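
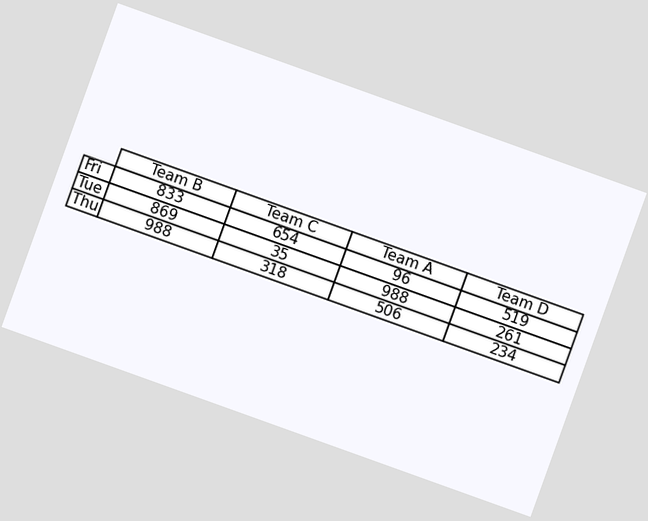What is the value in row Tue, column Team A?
988

The chart is tilted about 20° clockwise. The (Tue, Team A) cell reads 988.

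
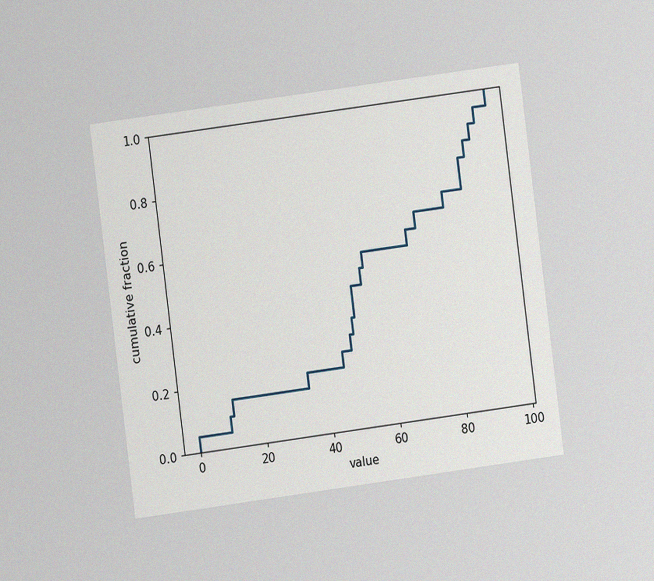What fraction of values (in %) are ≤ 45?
25%

The chart is tilted about 7° counter-clockwise and viewed at a slight angle, with some photo noise. At x=45 the ECDF step is at 25%.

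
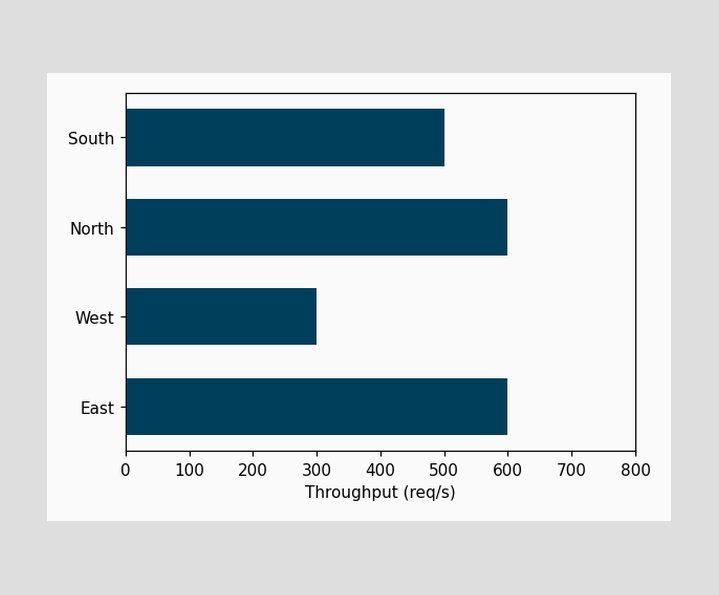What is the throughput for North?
600req/s

Reading along the chart's x-axis, the North bar reaches 600req/s.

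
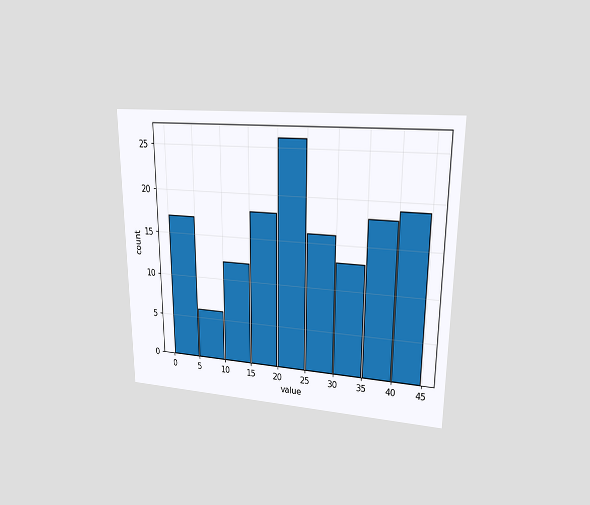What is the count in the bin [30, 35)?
13

The chart is viewed at a slight angle. The [30, 35) bin has height 13.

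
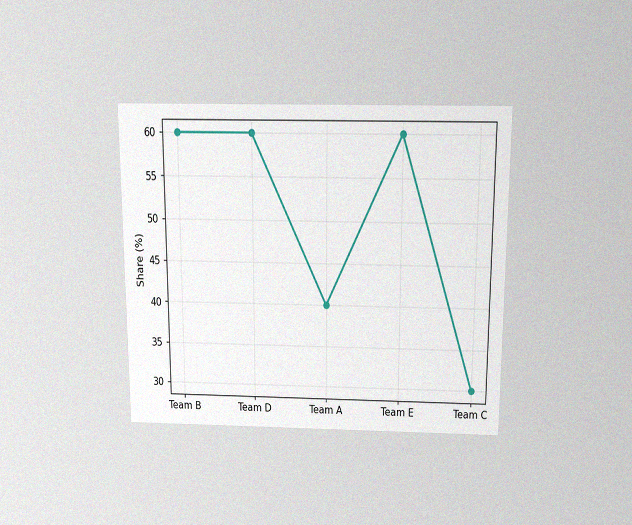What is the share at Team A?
40%

The chart is viewed slightly from above, with some photo noise. At Team A, the line is at 40%.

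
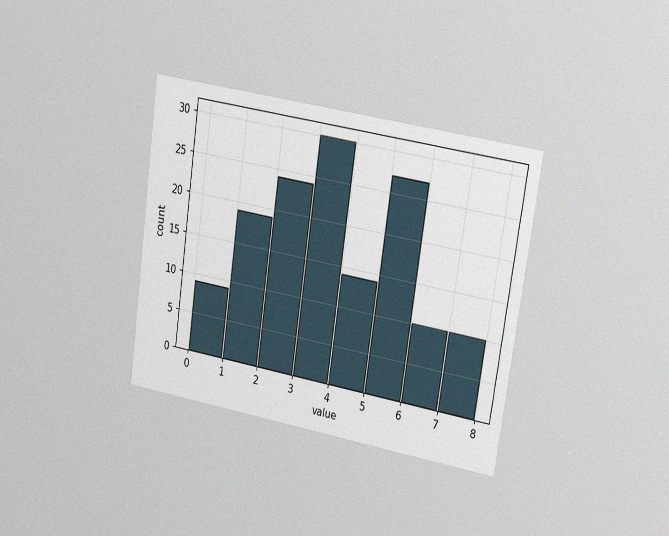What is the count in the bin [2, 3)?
24

The chart is tilted about 8° clockwise and viewed slightly from the right, with some photo noise. The [2, 3) bin has height 24.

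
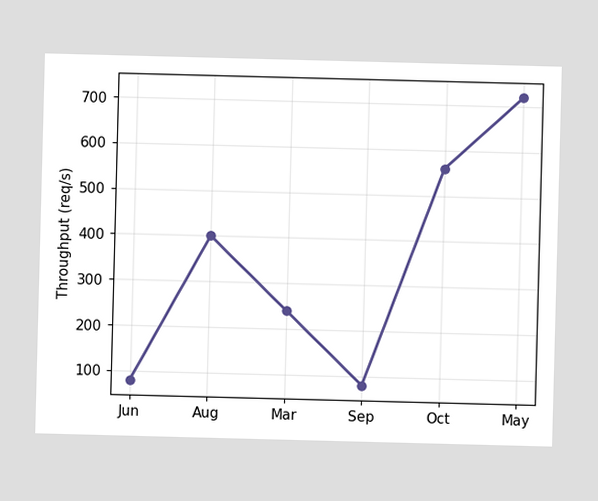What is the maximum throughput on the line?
The highest point is at May, and reading across to the y-axis gives 720req/s.

720req/s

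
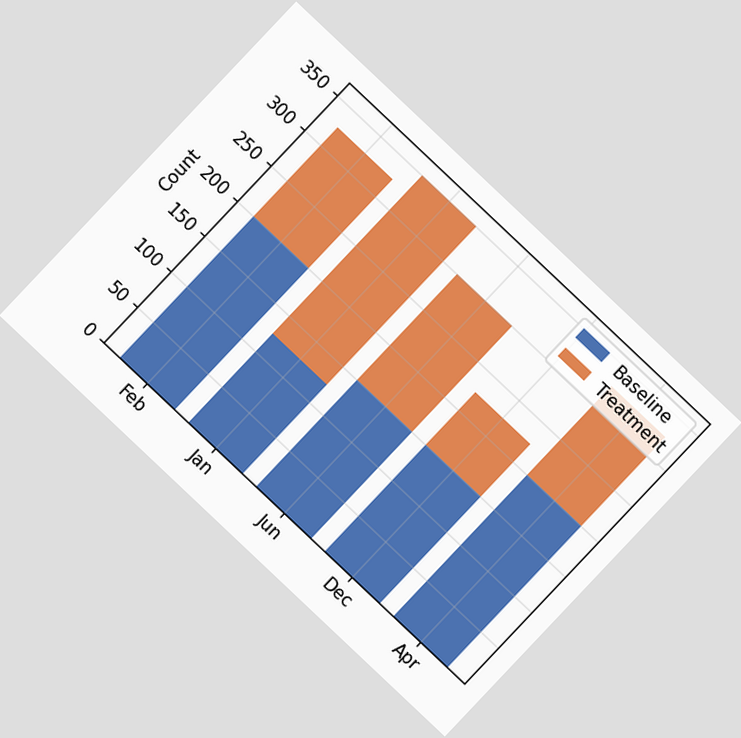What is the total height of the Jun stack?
300

The chart is tilted about 43° clockwise. The Jun stack's top reaches 300 on the y-axis.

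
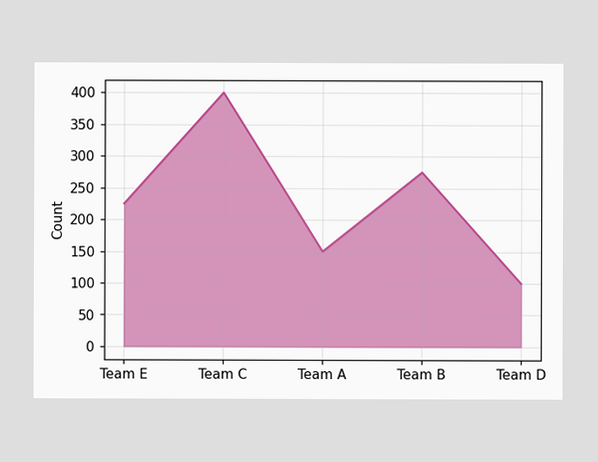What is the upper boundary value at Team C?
At Team C the upper boundary is at 400.

400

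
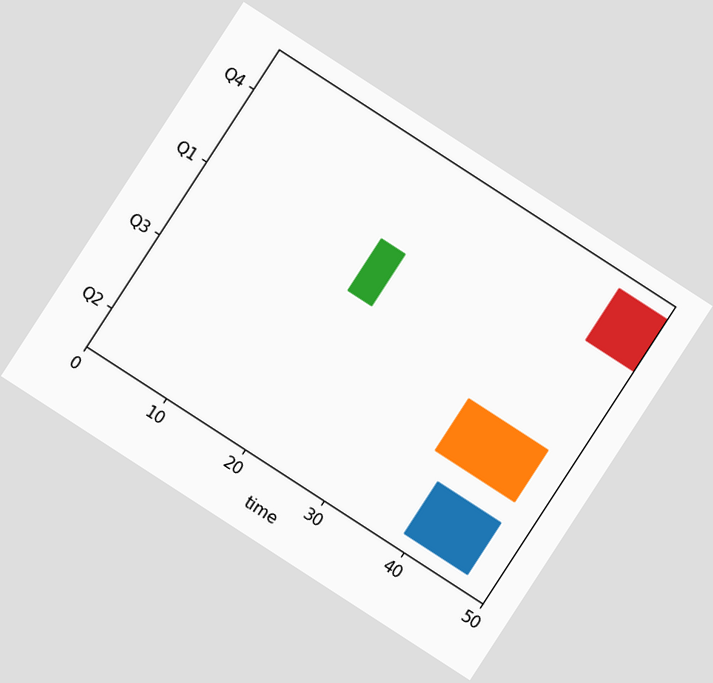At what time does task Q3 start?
The chart is tilted about 33° clockwise. The Q3 bar begins at t=37.

37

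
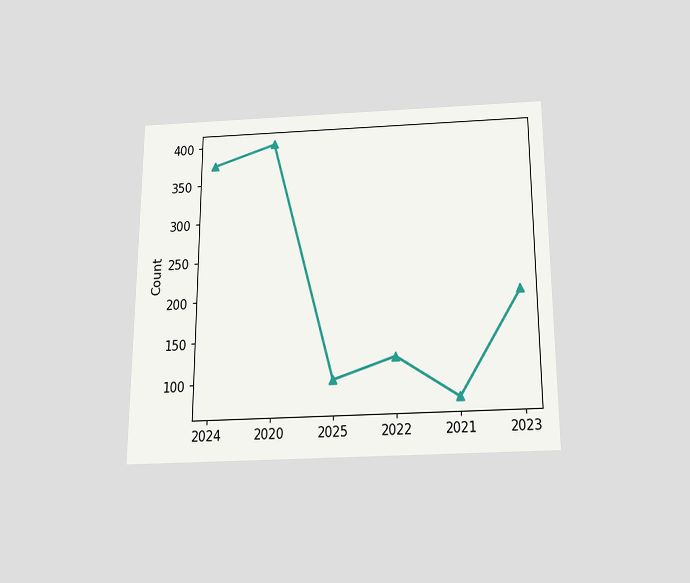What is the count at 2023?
200

The chart is viewed slightly from below. At 2023, the line is at 200.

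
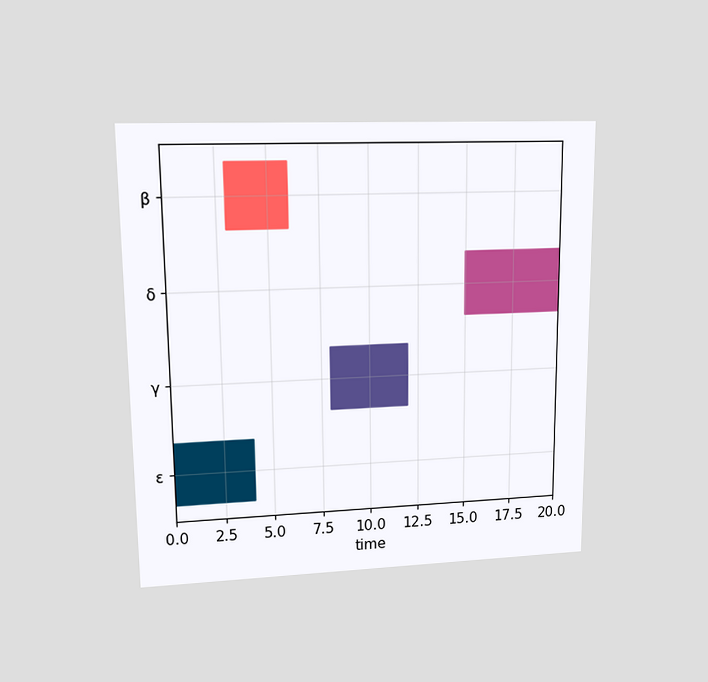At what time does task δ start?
15

The chart is viewed at a slight angle. The δ bar begins at t=15.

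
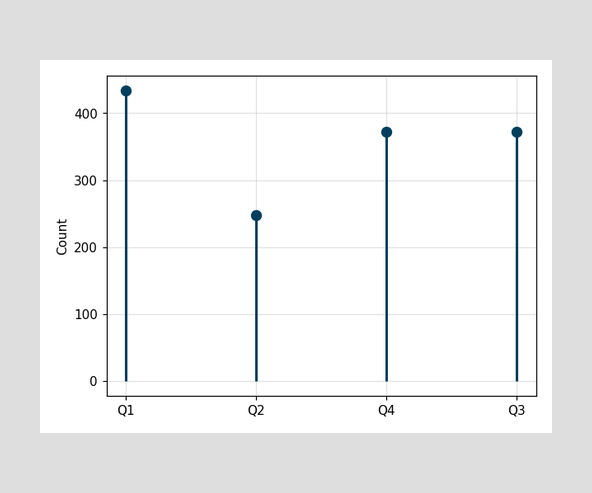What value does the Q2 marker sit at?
248

The Q2 marker sits at 248.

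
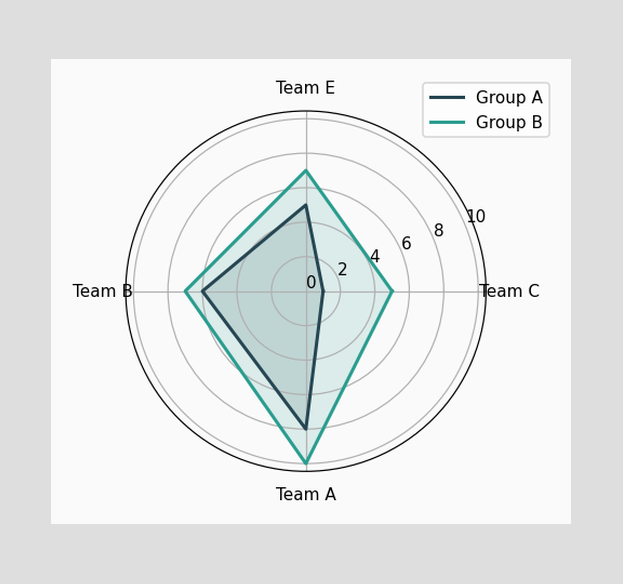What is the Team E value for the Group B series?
7

On the Team E axis, Group B reaches 7.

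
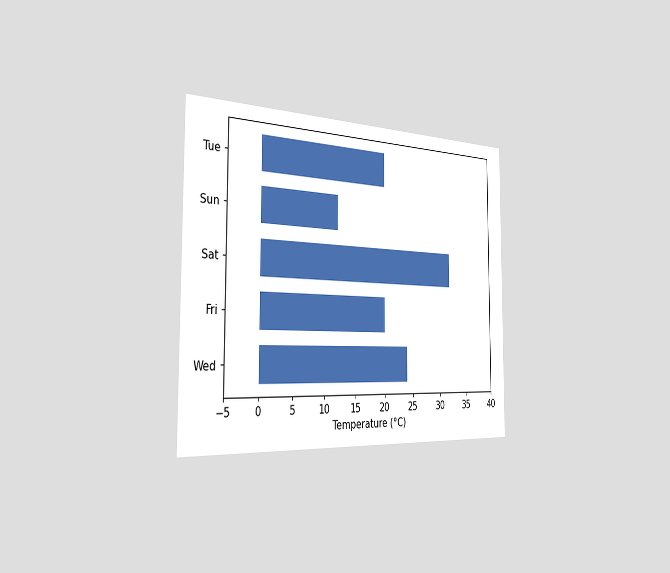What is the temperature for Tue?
The chart is viewed slightly from the left. Reading along the chart's x-axis, the Tue bar reaches 20°C.

20°C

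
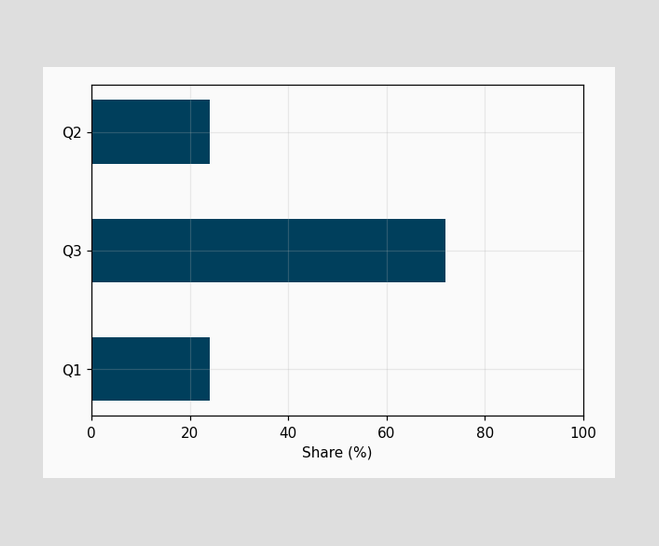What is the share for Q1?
Reading along the chart's x-axis, the Q1 bar reaches 24%.

24%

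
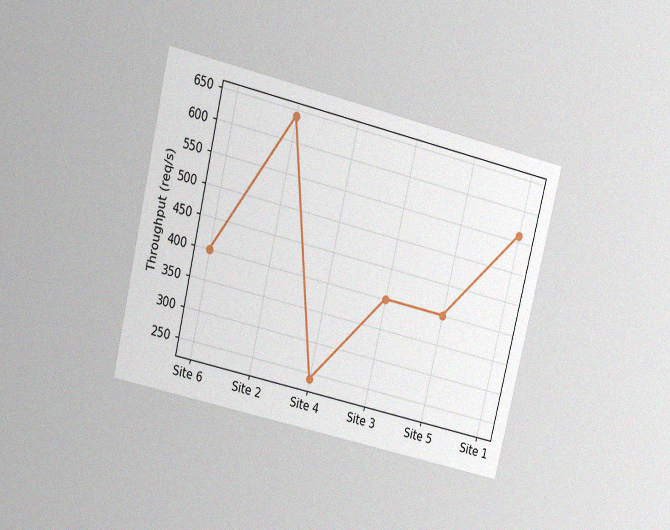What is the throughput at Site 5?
400req/s

The chart is tilted about 14° clockwise and viewed slightly from above, with some photo noise. At Site 5, the line is at 400req/s.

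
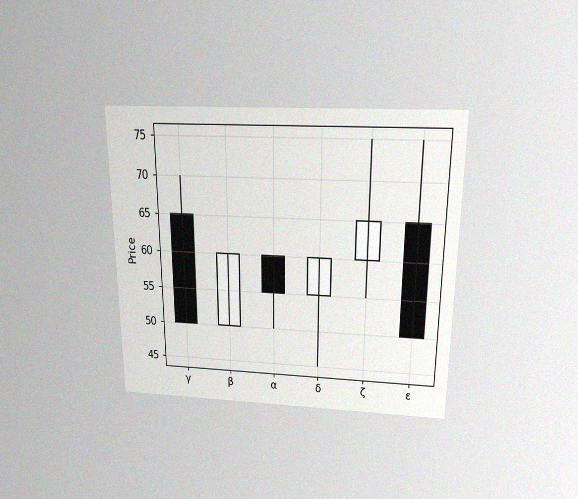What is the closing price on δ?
The chart is viewed slightly from above, with some photo noise. The δ candle closes at 60.

60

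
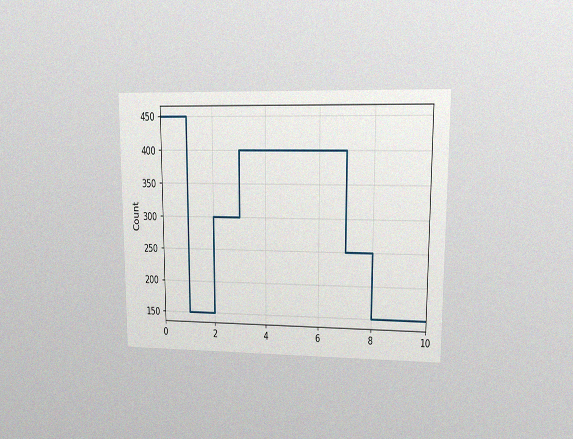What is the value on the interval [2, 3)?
The chart is viewed at a slight angle, with some photo noise. On [2, 3) the step sits at 300.

300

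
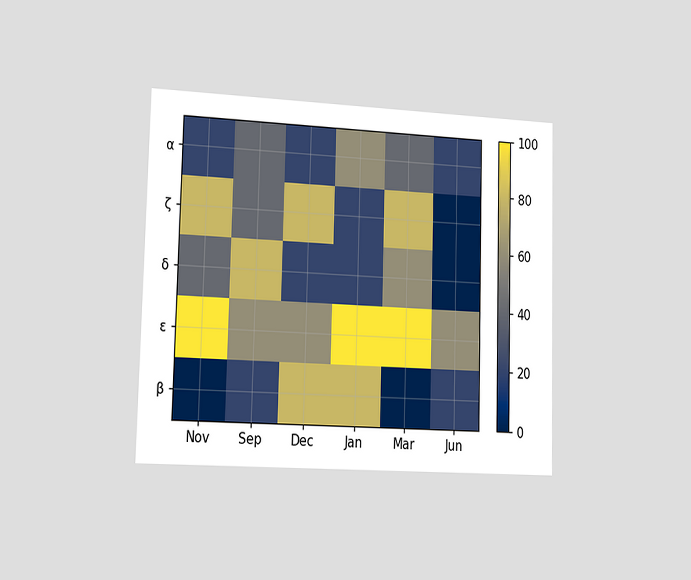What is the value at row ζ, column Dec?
80

The chart is viewed slightly from the left. Matching cell (ζ, Dec) against the colorbar gives 80.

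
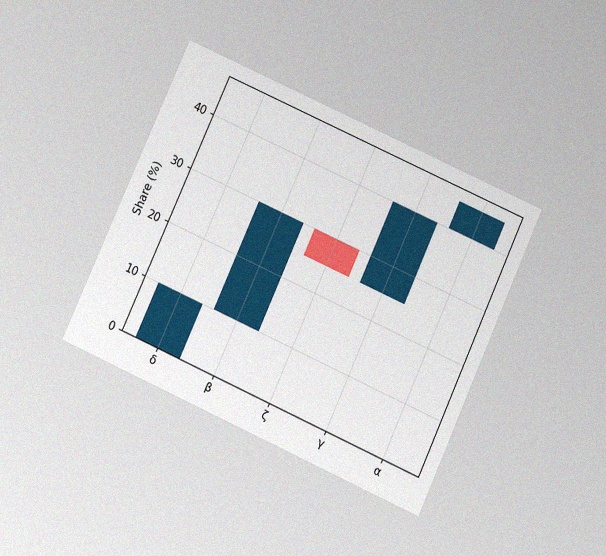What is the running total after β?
The chart is tilted about 24° clockwise and viewed slightly from below, with some photo noise. After β the running total reaches 30%.

30%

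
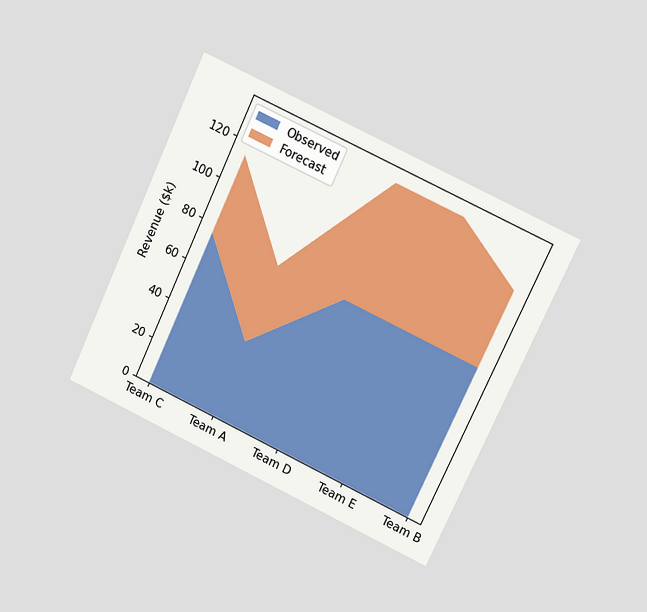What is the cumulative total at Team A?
$76k

The chart is tilted about 25° clockwise and viewed at a slight angle. The stacked total at Team A reaches $76k.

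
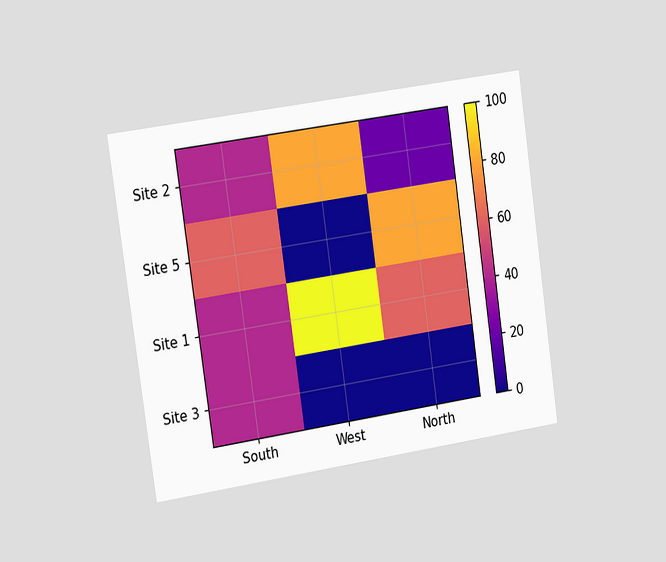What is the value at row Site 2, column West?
The chart is tilted about 8° counter-clockwise and viewed slightly from the left. Matching cell (Site 2, West) against the colorbar gives 80.

80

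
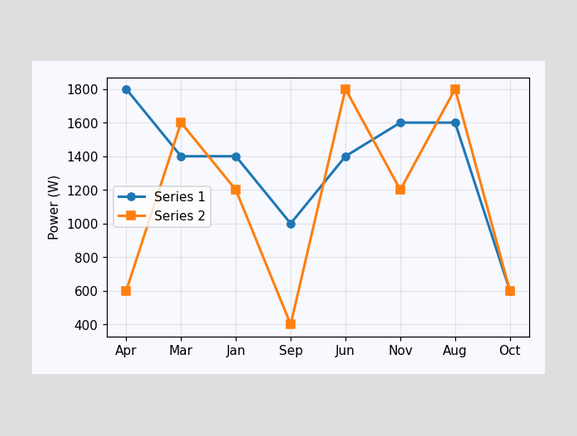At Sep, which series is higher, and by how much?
Series 1, by 600W

At Sep, Series 1 sits above the other line by 600W.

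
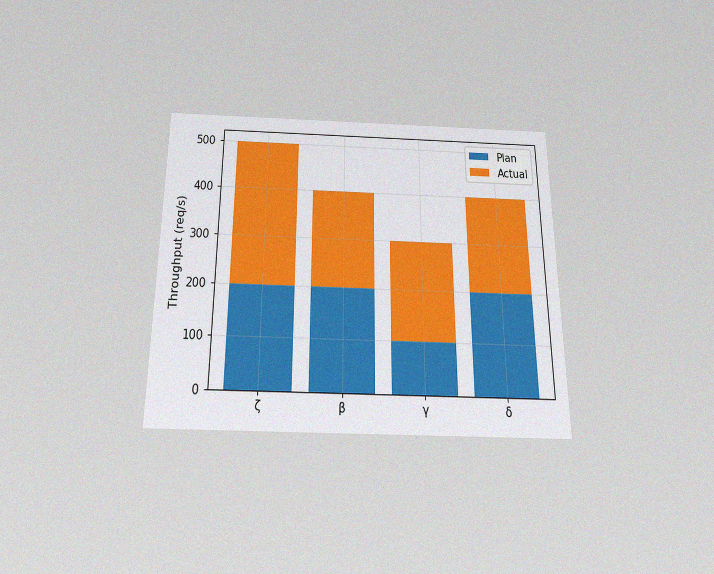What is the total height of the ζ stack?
The chart is viewed slightly from below, with some photo noise. The ζ stack's top reaches 500req/s on the y-axis.

500req/s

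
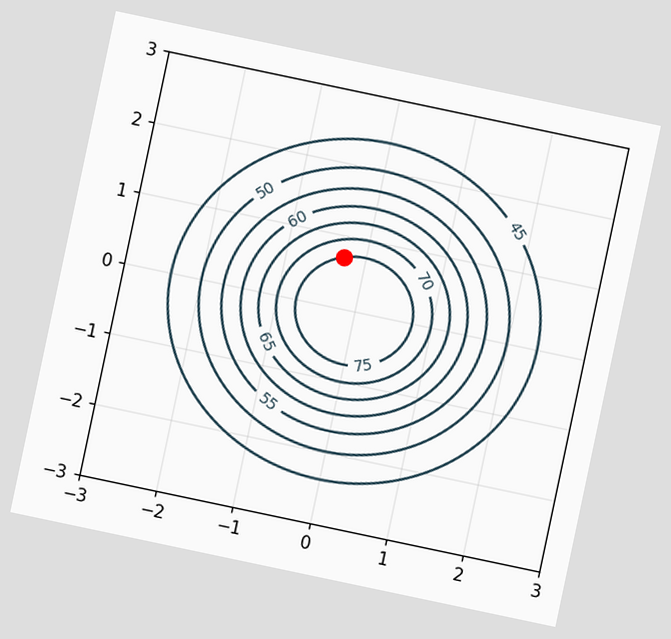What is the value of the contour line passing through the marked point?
The chart is tilted about 12° clockwise. The marked point sits on the contour labelled 75.

75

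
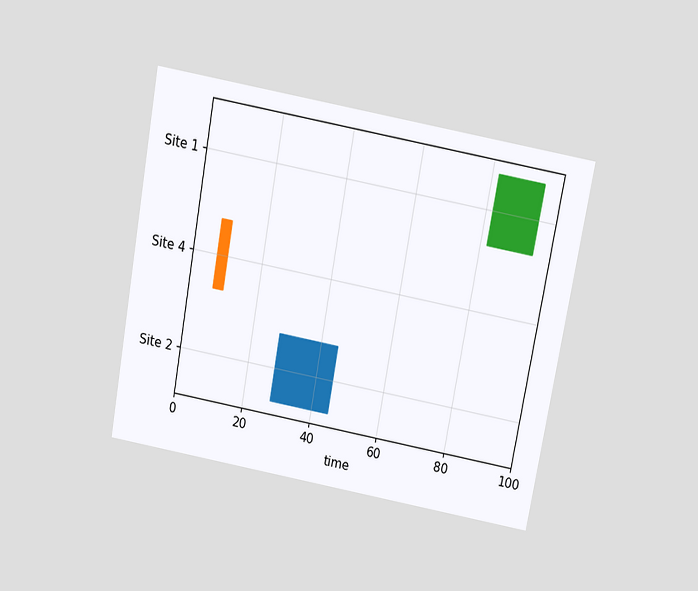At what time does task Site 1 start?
The chart is tilted about 10° clockwise and viewed slightly from above. The Site 1 bar begins at t=82.

82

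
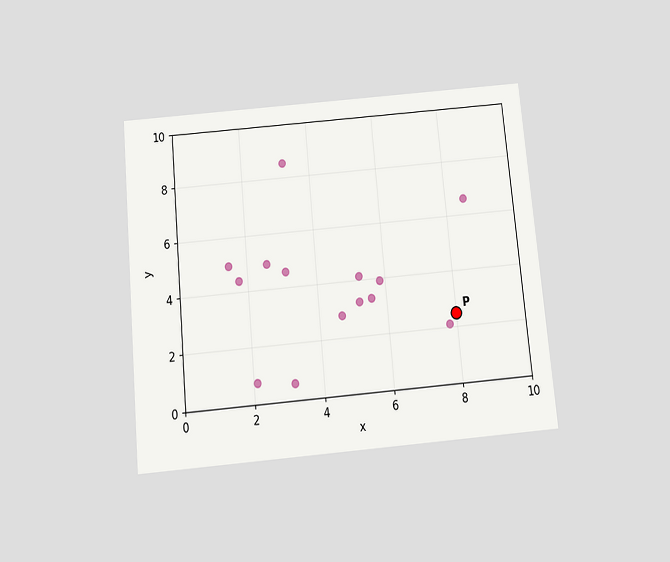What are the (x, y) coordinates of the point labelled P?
The chart is tilted about 5° counter-clockwise and viewed slightly from below. Following the gridlines from P to each axis, P sits at (8, 2.5).

(8, 2.5)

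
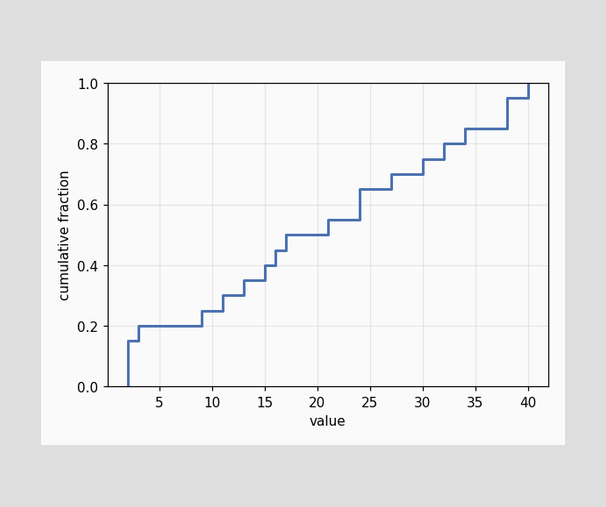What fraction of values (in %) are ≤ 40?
At x=40 the ECDF step is at 100%.

100%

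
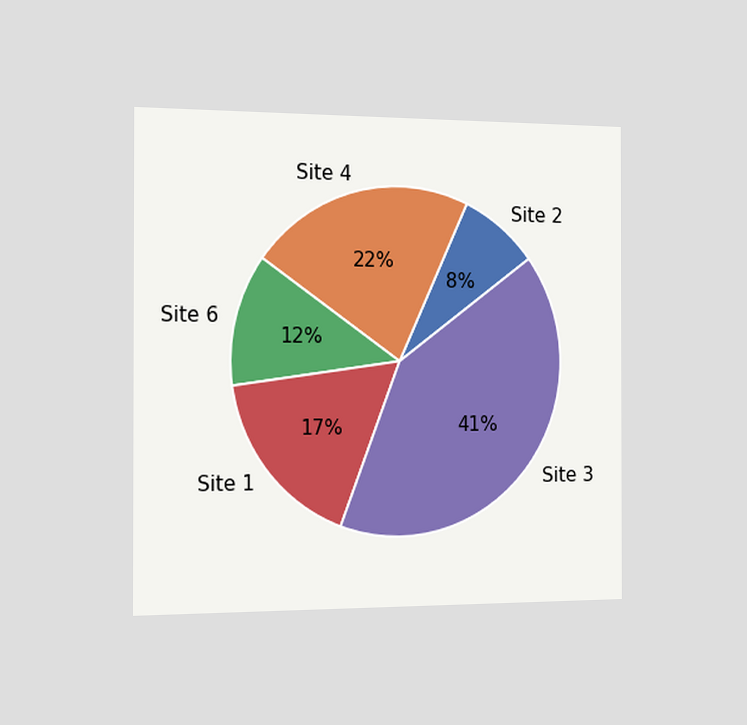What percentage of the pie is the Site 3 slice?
41%

The chart is viewed slightly from the left. The Site 3 slice takes up 41% of the pie.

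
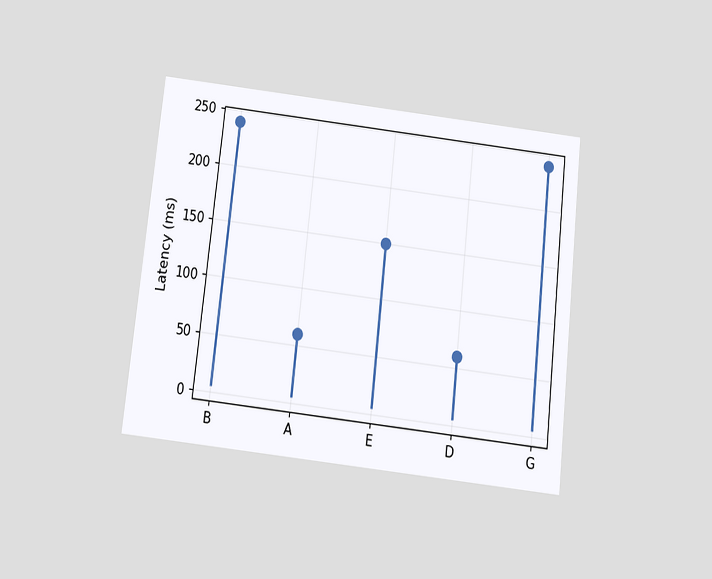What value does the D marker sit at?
60ms

The chart is tilted about 6° clockwise and viewed slightly from below. The D marker sits at 60ms.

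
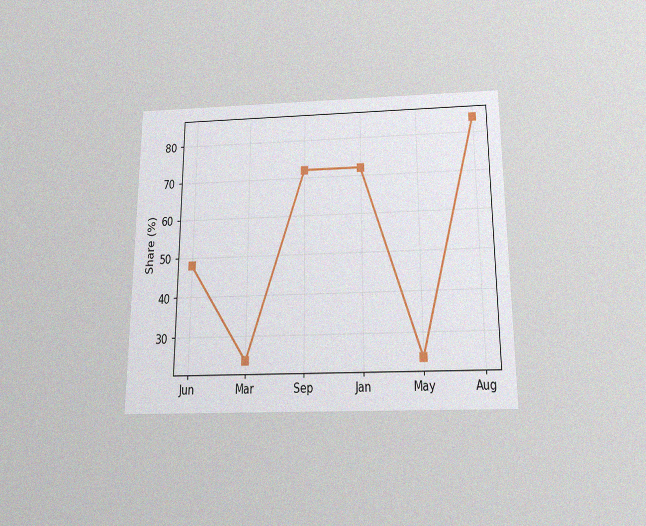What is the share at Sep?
The chart is viewed slightly from below, with some photo noise. At Sep, the line is at 72%.

72%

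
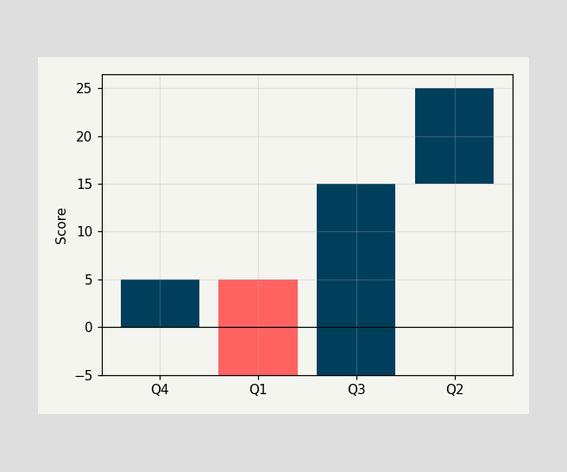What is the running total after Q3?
After Q3 the running total reaches 15.

15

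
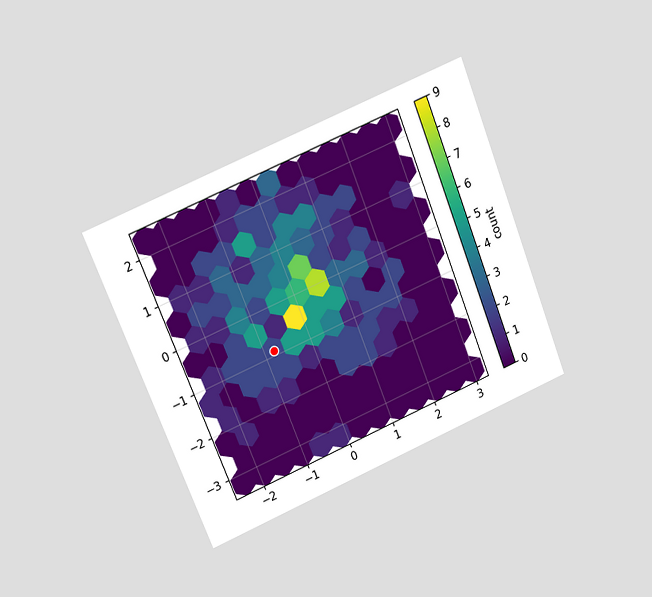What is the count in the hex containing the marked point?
2

The chart is tilted about 22° counter-clockwise and viewed at a slight angle. The marked hex reads 2 on the colorbar.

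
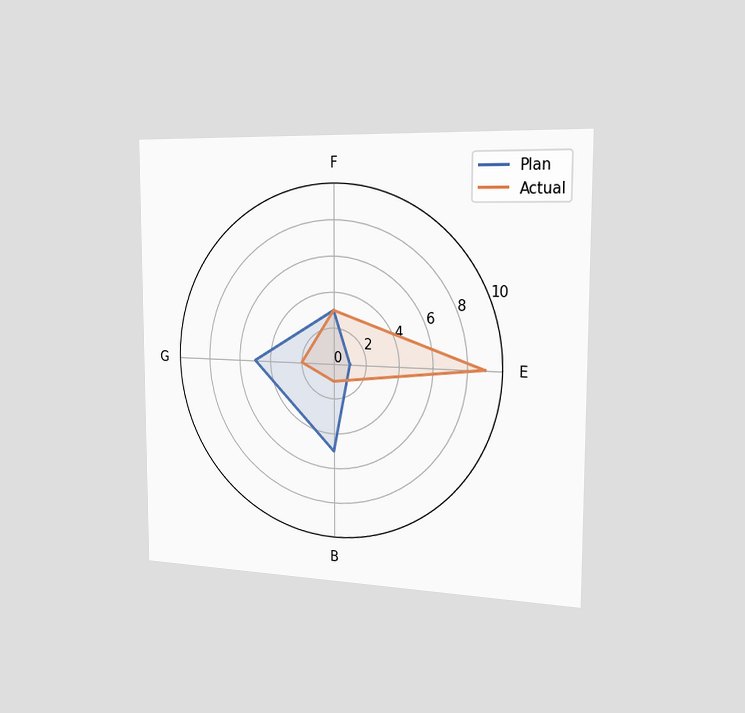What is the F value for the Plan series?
3

The chart is viewed slightly from the right. On the F axis, Plan reaches 3.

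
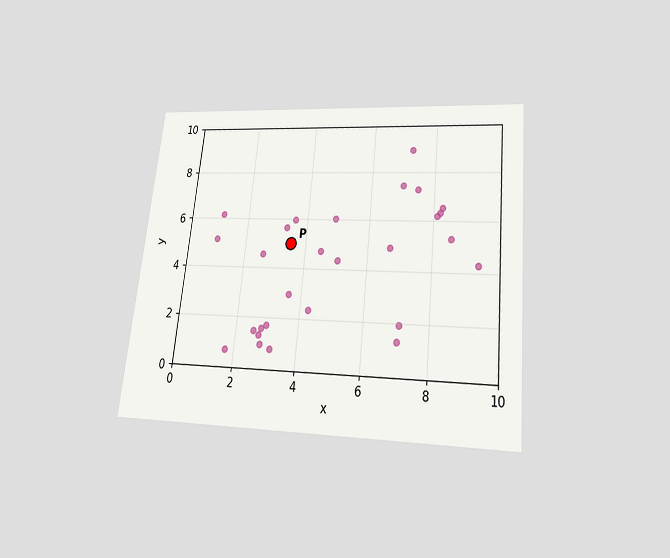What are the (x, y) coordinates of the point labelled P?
The chart is tilted about 6° clockwise and viewed slightly from below. Following the gridlines from P to each axis, P sits at (3.5, 5).

(3.5, 5)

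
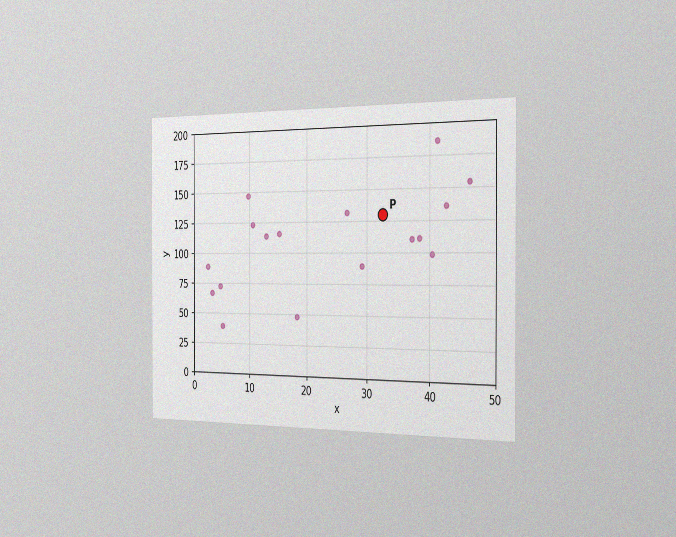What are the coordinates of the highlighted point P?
(32.5, 130)

The chart is viewed slightly from the right, with some photo noise. Following the gridlines from P to each axis, P sits at (32.5, 130).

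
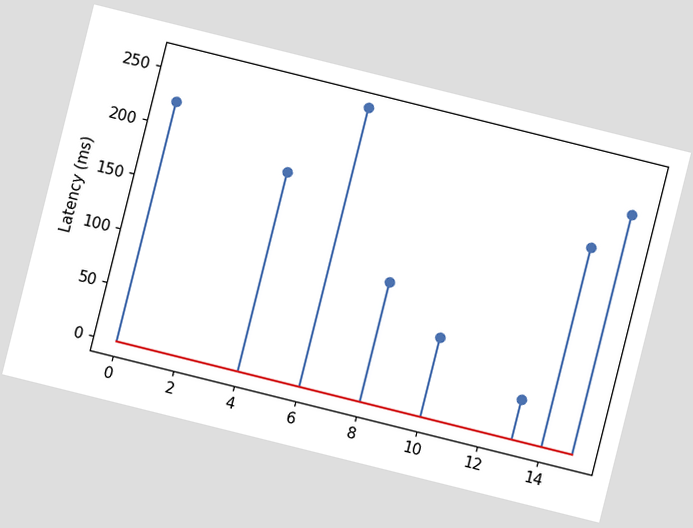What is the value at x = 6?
The chart is tilted about 14° clockwise. The stem at x=6 reaches 259ms.

259ms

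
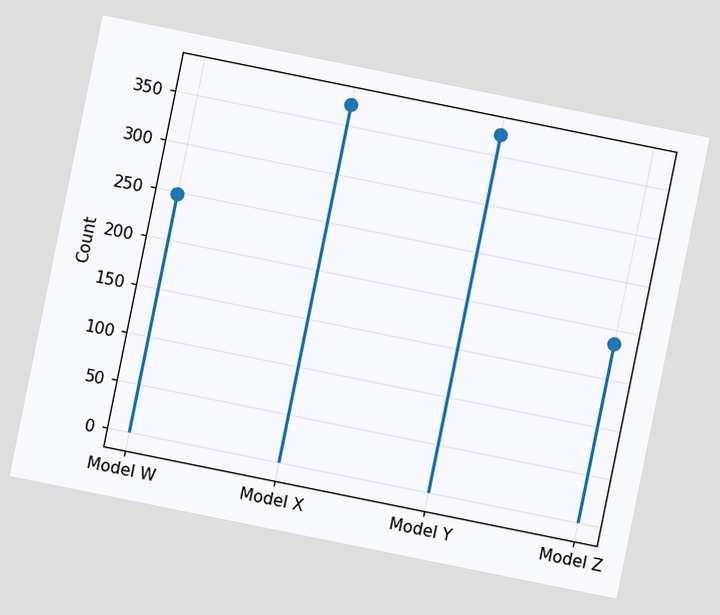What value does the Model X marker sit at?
372

The chart is tilted about 11° clockwise. The Model X marker sits at 372.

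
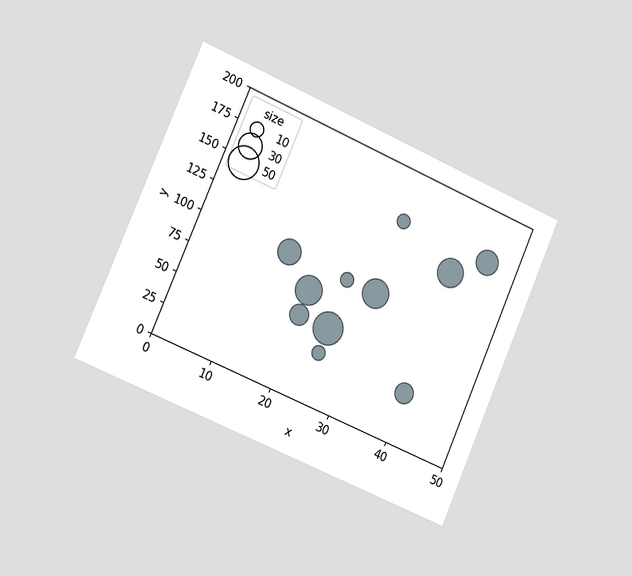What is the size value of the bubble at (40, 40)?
20

The chart is tilted about 23° clockwise and viewed slightly from the left. Matching the bubble at (40, 40) against the size legend gives 20.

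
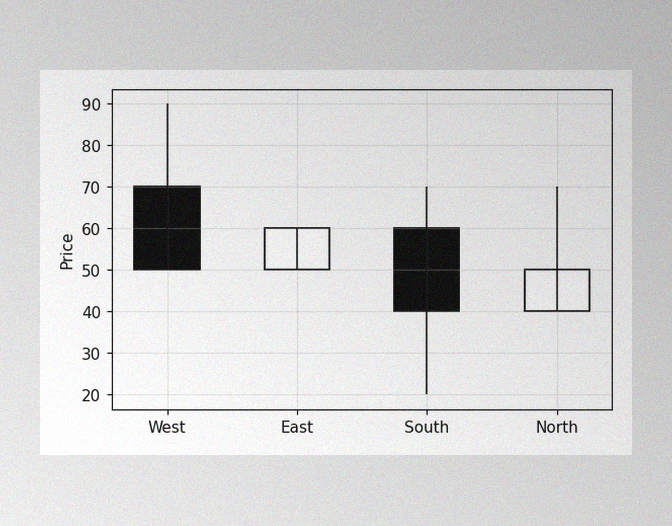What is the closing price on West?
50

The image has some photo noise and uneven lighting. The West candle closes at 50.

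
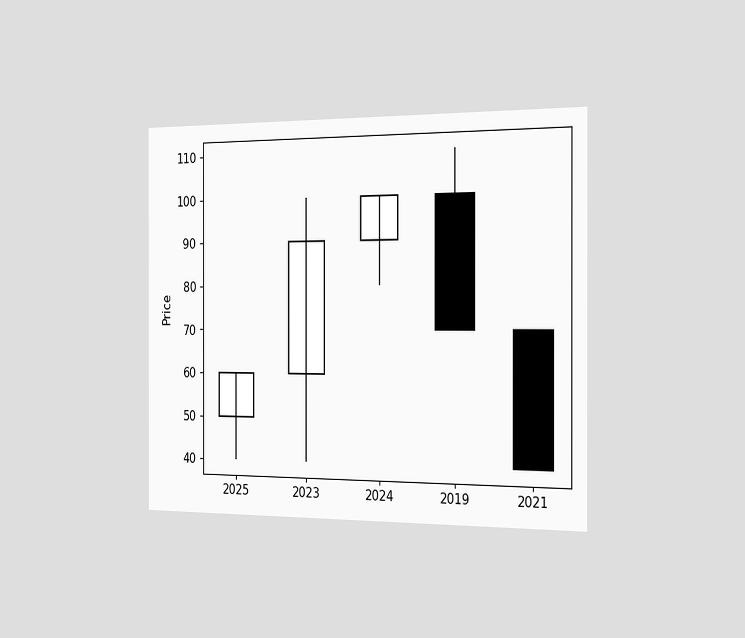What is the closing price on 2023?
90

The chart is viewed slightly from the right. The 2023 candle closes at 90.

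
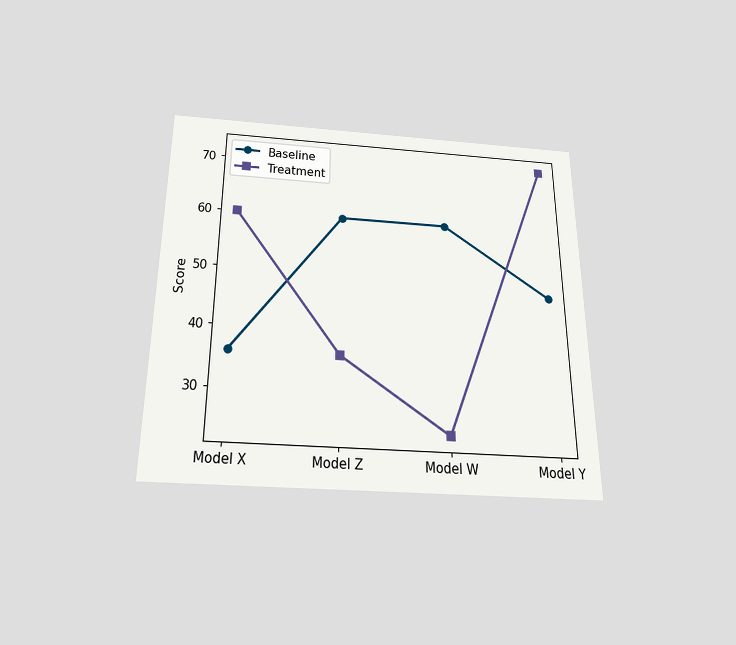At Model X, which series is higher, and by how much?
The chart is viewed slightly from below. At Model X, Treatment sits above the other line by 24.

Treatment, by 24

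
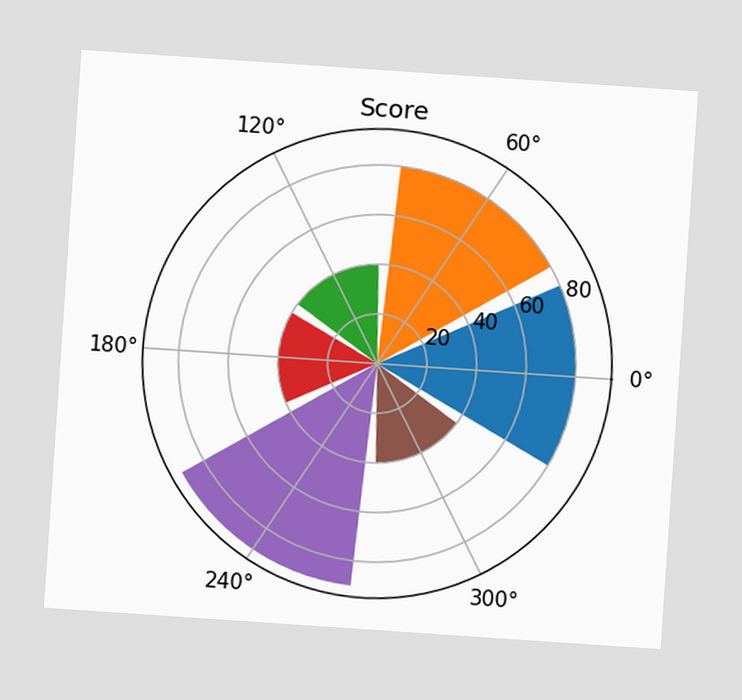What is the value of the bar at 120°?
40

The chart is tilted about 4° clockwise. The bar at 120° reaches 40 on the radial axis.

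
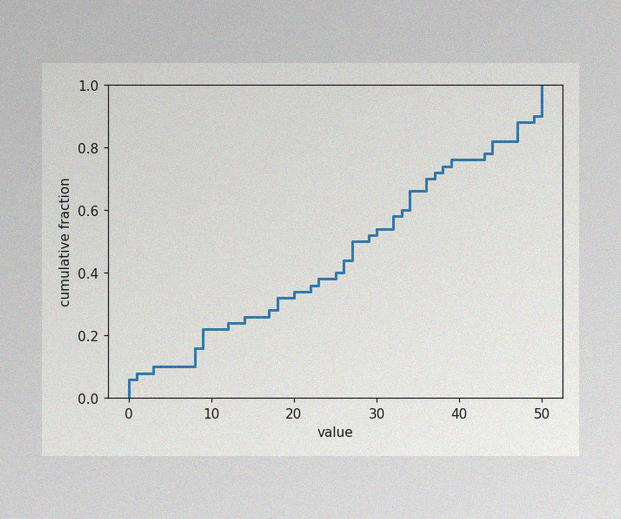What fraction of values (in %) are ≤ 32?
58%

The image has some photo noise and uneven lighting. At x=32 the ECDF step is at 58%.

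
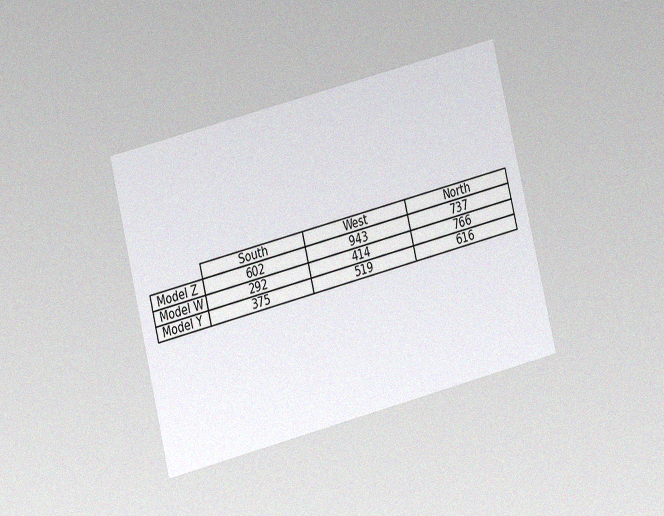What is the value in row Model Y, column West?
The chart is tilted about 14° counter-clockwise and viewed at a slight angle, with some photo noise. The (Model Y, West) cell reads 519.

519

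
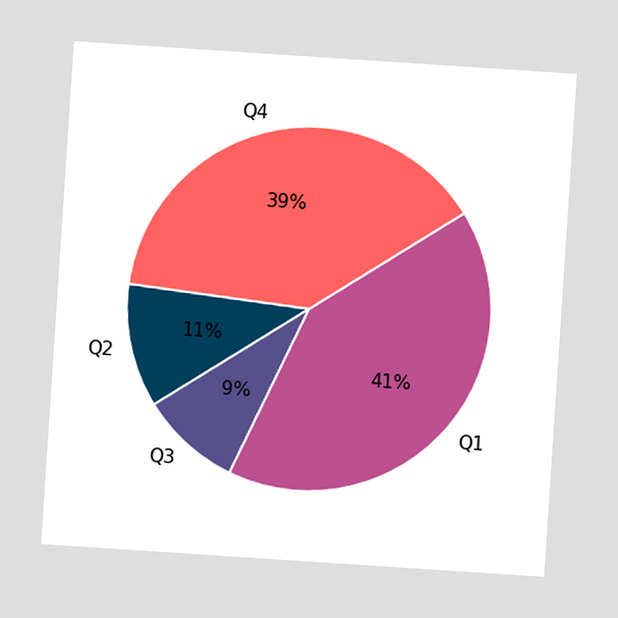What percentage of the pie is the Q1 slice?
41%

The chart is tilted about 4° clockwise. The Q1 slice takes up 41% of the pie.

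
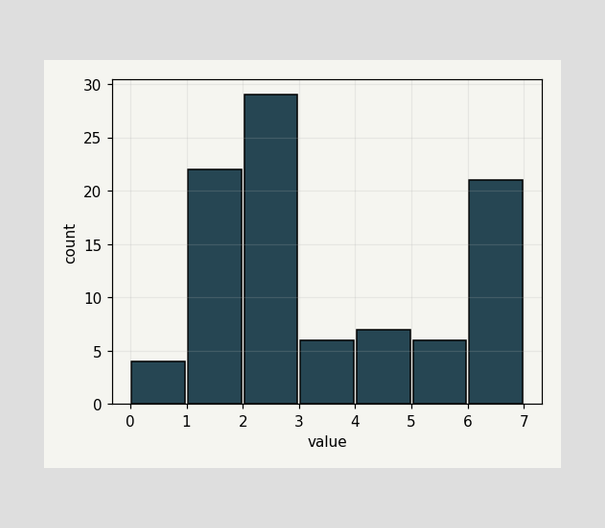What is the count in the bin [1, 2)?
The [1, 2) bin has height 22.

22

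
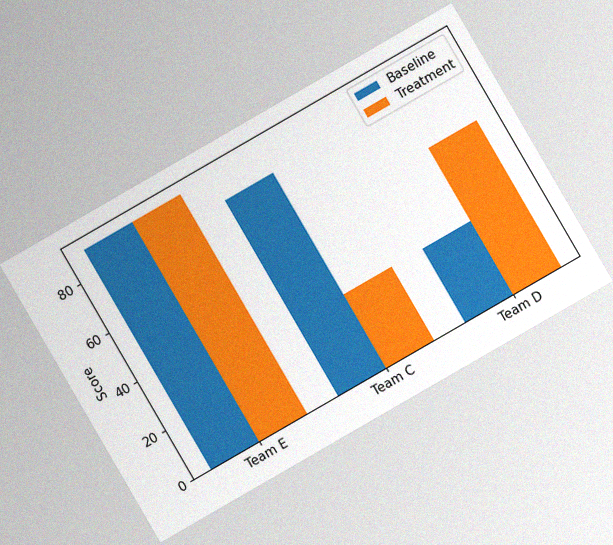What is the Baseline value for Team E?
90

The chart is tilted about 30° counter-clockwise, with some photo noise. The Baseline bar at Team E reaches 90 on the y-axis.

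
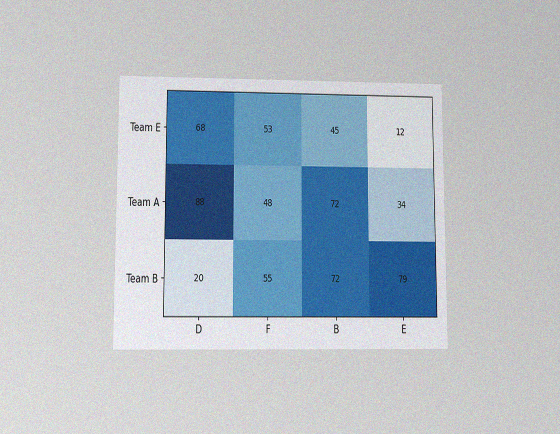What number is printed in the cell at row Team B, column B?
The chart is viewed at a slight angle, with some photo noise. The (Team B, B) cell reads 72.

72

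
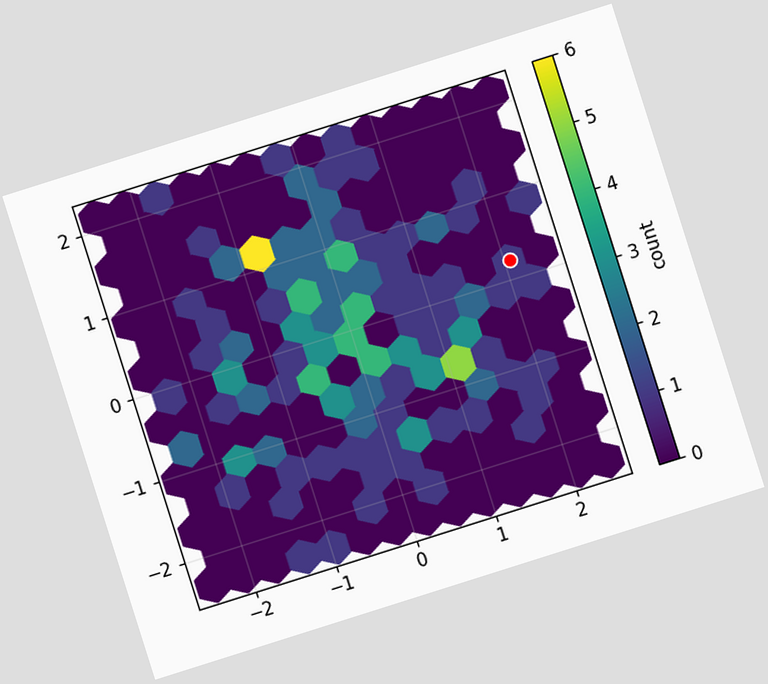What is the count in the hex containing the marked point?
The chart is tilted about 18° counter-clockwise. The marked hex reads 1 on the colorbar.

1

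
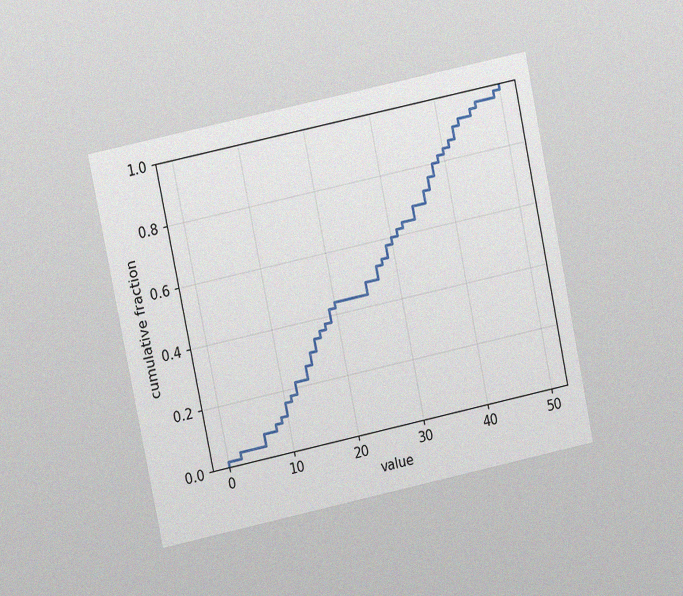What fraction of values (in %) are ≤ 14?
26%

The chart is tilted about 12° counter-clockwise and viewed at a slight angle, with some photo noise. At x=14 the ECDF step is at 26%.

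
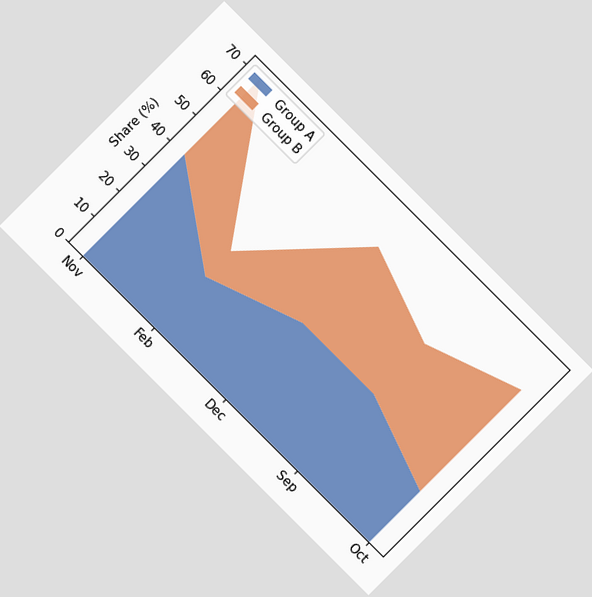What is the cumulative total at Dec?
The chart is tilted about 45° clockwise. The stacked total at Dec reaches 60%.

60%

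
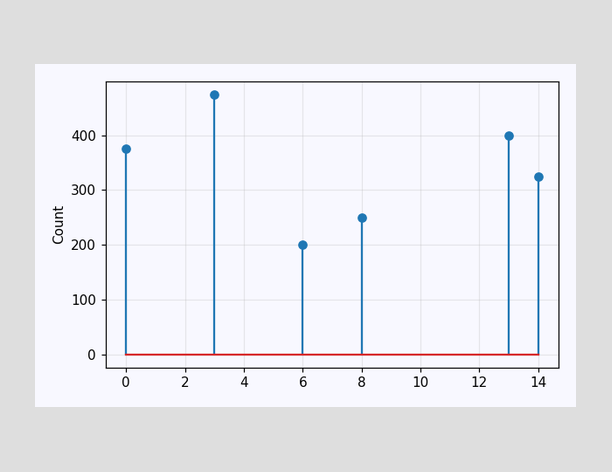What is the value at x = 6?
The stem at x=6 reaches 200.

200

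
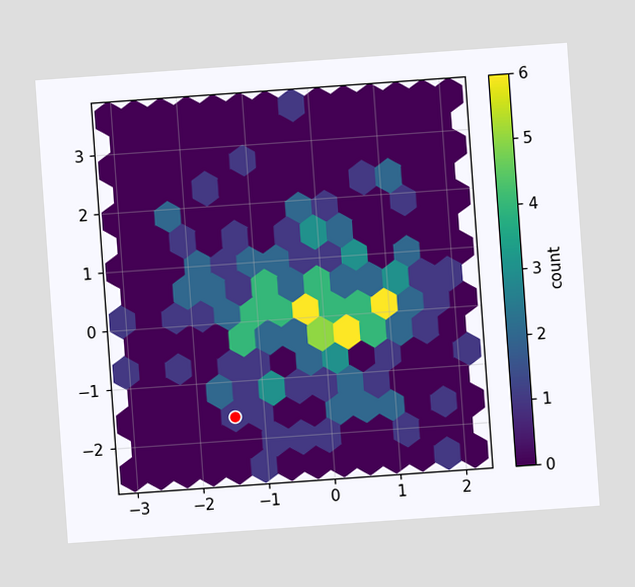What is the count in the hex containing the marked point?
1

The chart is tilted about 4° counter-clockwise. The marked hex reads 1 on the colorbar.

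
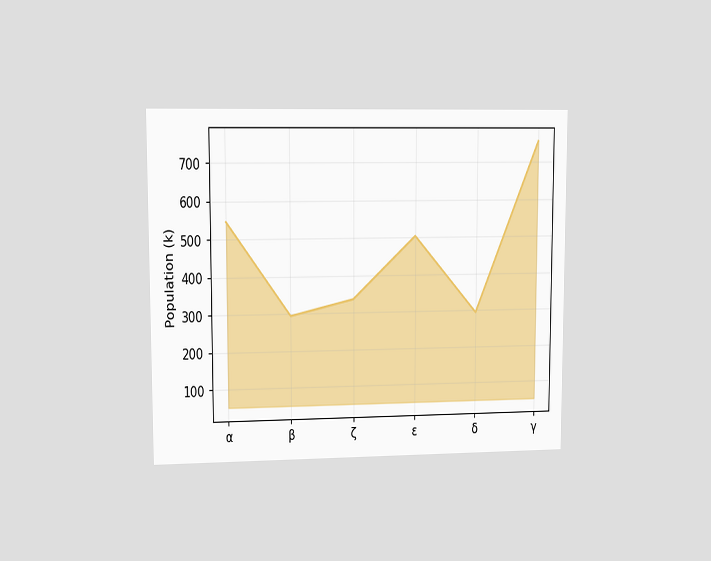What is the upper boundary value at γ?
The chart is viewed at a slight angle. At γ the upper boundary is at 756k.

756k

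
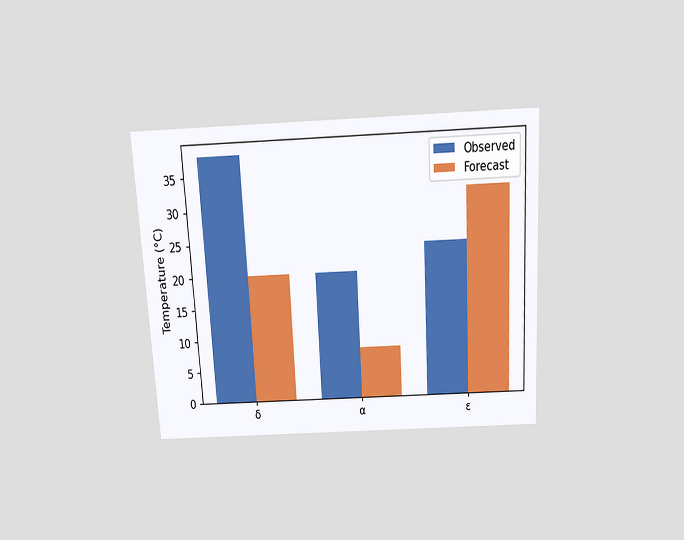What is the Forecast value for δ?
20°C

The chart is tilted about 3° counter-clockwise and viewed slightly from above. The Forecast bar at δ reaches 20°C on the y-axis.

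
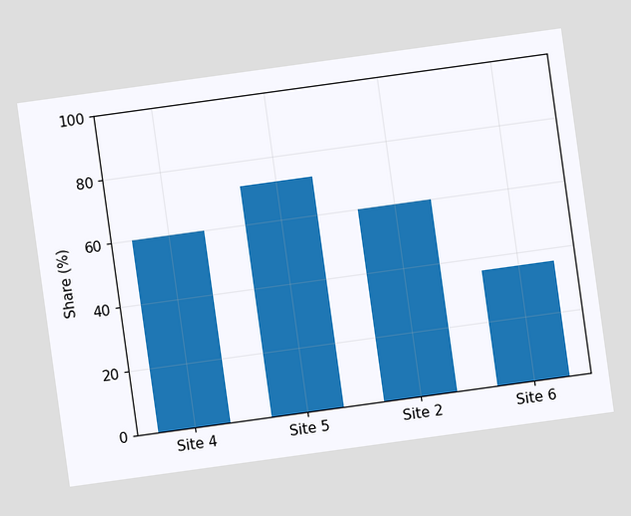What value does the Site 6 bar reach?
The chart is tilted about 8° counter-clockwise. Reading along the chart's y-axis, the Site 6 bar reaches 36%.

36%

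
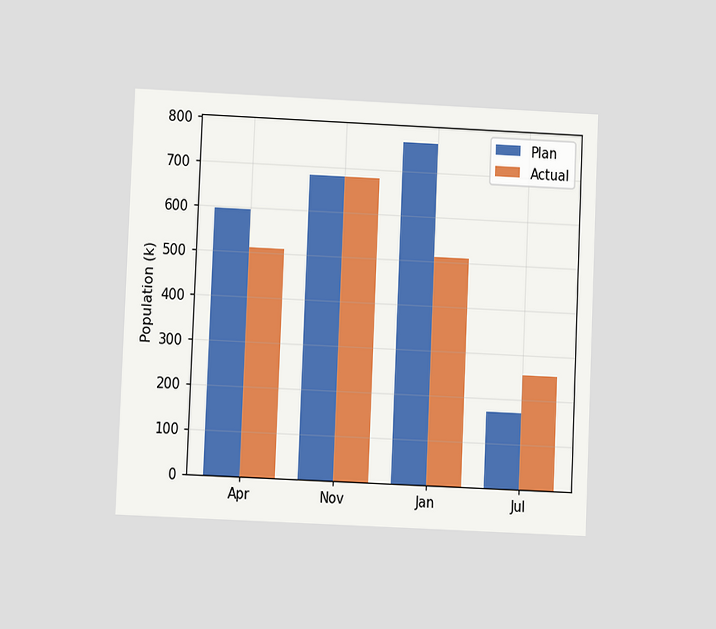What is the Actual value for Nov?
680k

The chart is tilted about 2° clockwise and viewed at a slight angle. The Actual bar at Nov reaches 680k on the y-axis.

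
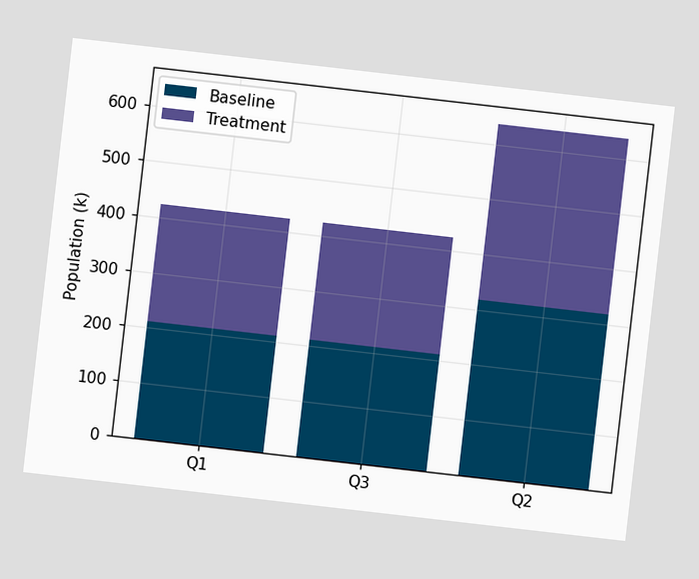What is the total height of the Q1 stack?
424k

The chart is tilted about 7° clockwise. The Q1 stack's top reaches 424k on the y-axis.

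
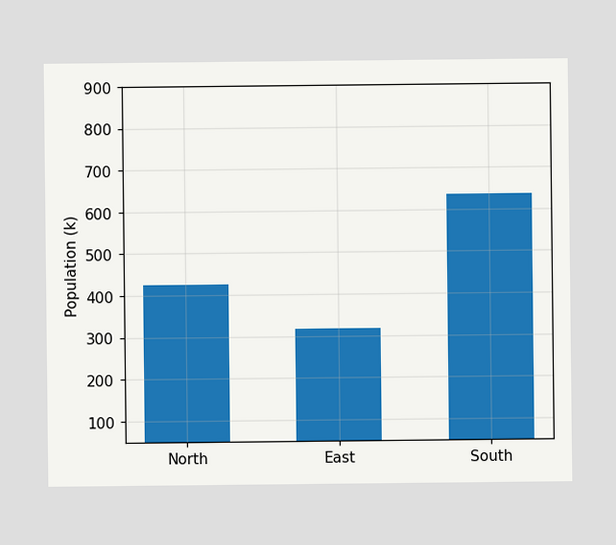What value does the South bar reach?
Reading along the chart's y-axis, the South bar reaches 636k.

636k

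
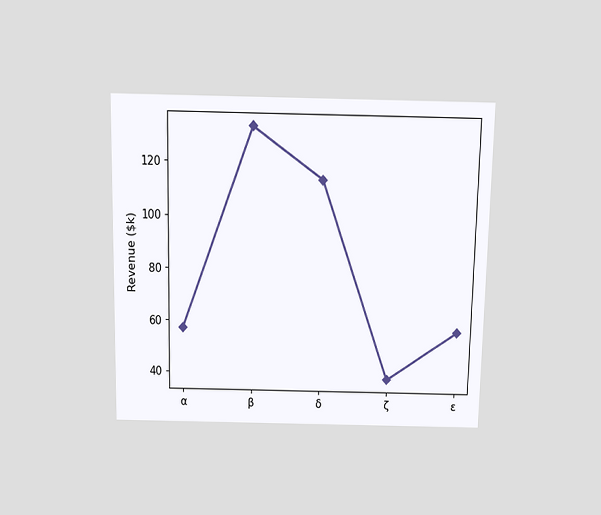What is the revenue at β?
The chart is viewed slightly from above. At β, the line is at $133k.

$133k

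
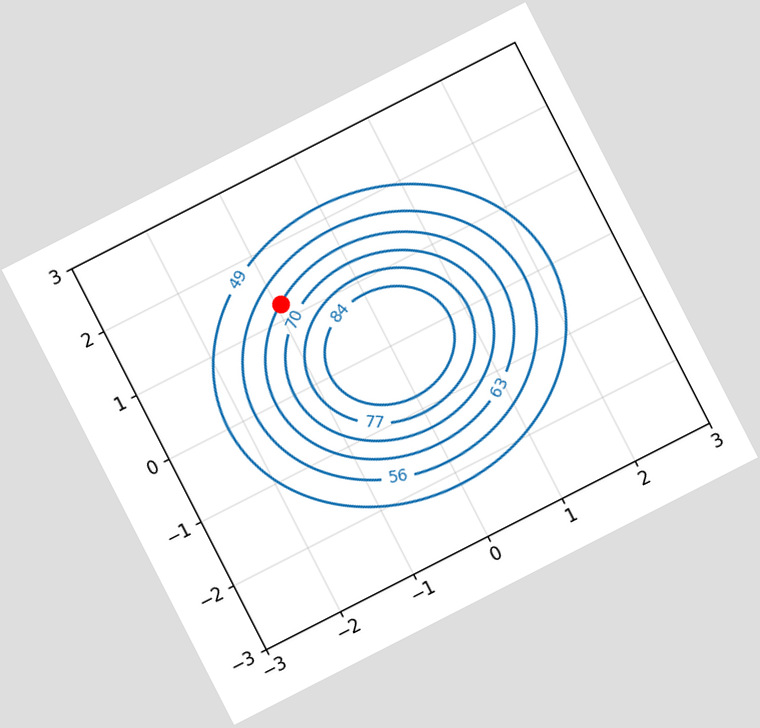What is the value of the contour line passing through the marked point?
The chart is tilted about 27° counter-clockwise. The marked point sits on the contour labelled 63.

63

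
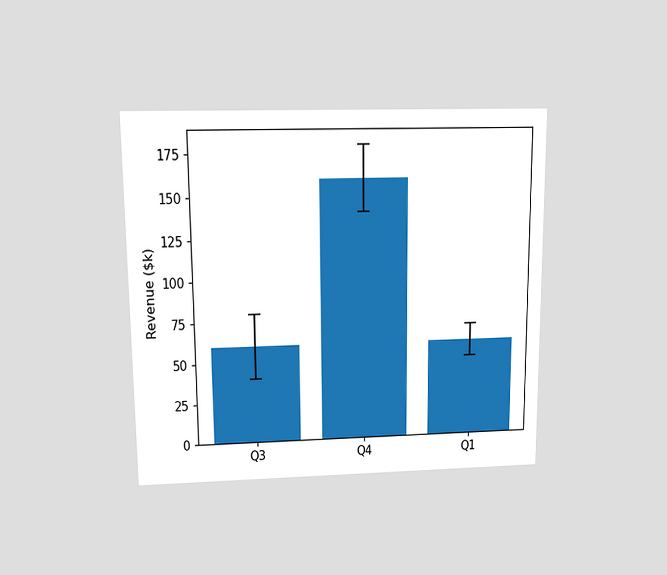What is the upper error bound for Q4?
$180k

The chart is viewed slightly from above. The Q4 bar's upper whisker reaches $180k.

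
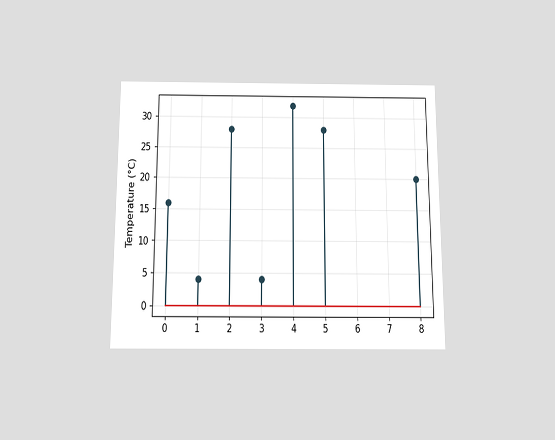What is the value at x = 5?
28°C

The chart is viewed slightly from below. The stem at x=5 reaches 28°C.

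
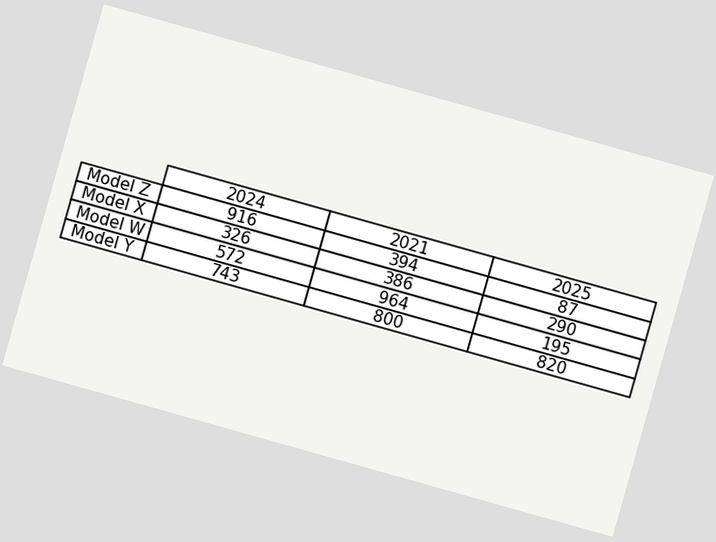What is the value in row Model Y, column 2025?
The chart is tilted about 16° clockwise. The (Model Y, 2025) cell reads 820.

820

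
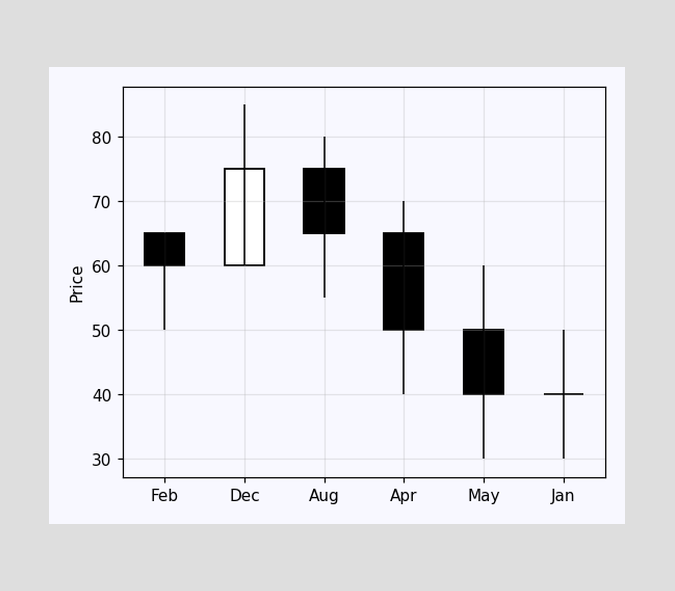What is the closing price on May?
40

The May candle closes at 40.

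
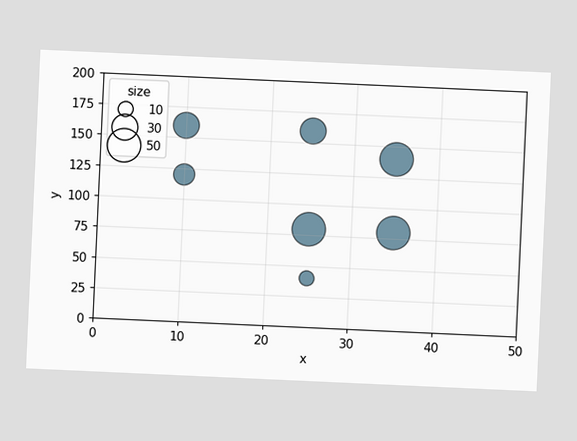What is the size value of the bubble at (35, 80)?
50

The chart is tilted about 3° clockwise. Matching the bubble at (35, 80) against the size legend gives 50.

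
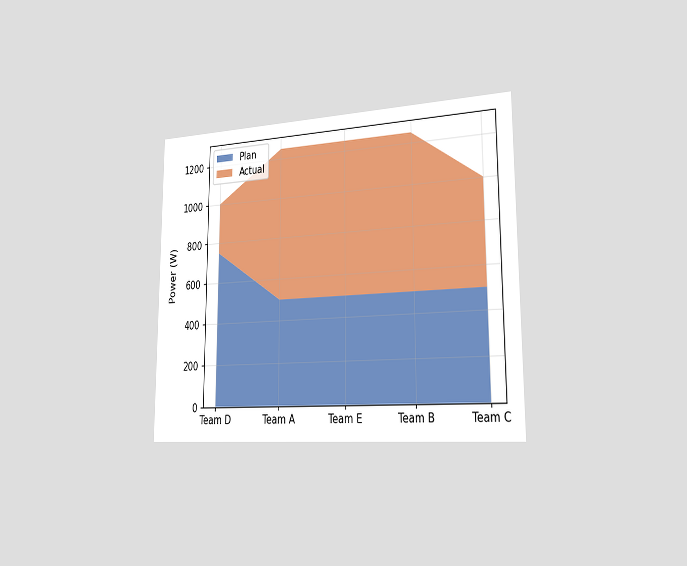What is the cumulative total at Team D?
1000W

The chart is viewed slightly from the right. The stacked total at Team D reaches 1000W.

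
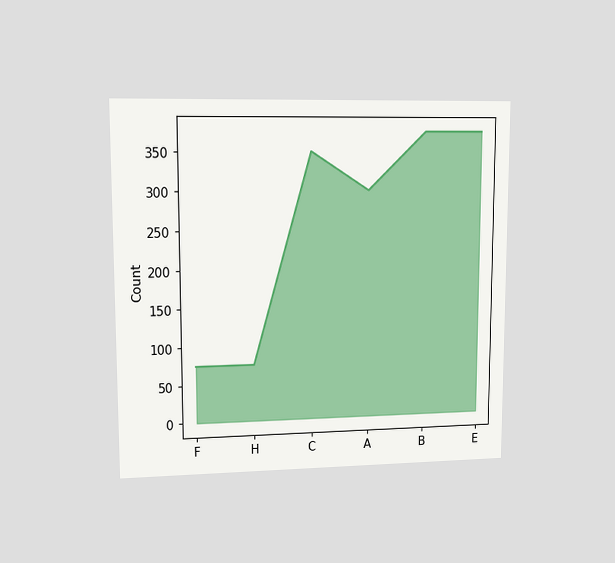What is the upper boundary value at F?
The chart is viewed at a slight angle. At F the upper boundary is at 75.

75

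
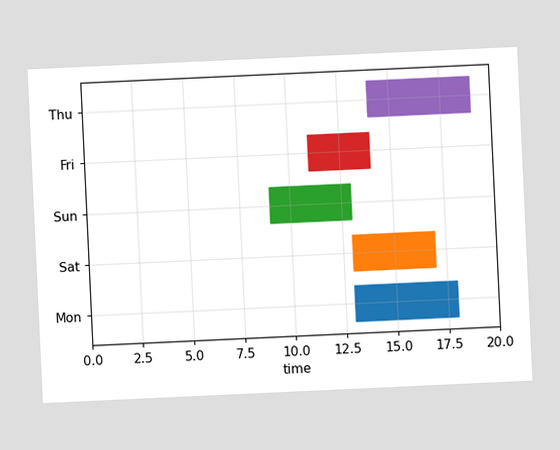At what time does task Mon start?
13

The chart is tilted about 3° counter-clockwise. The Mon bar begins at t=13.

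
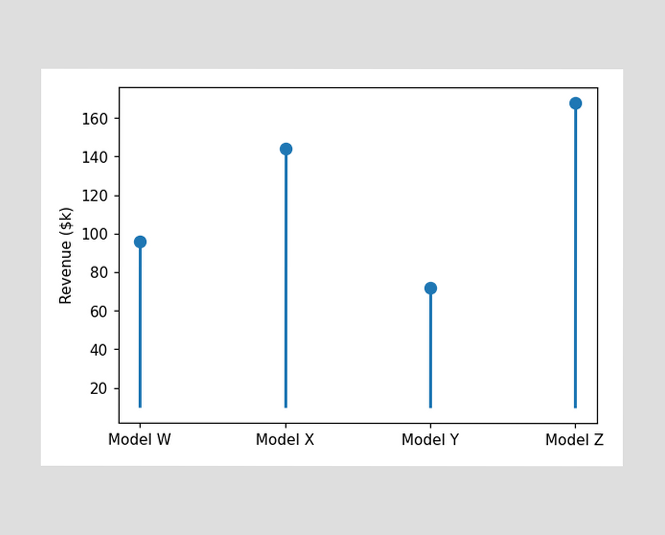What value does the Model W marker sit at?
$96k

The Model W marker sits at $96k.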